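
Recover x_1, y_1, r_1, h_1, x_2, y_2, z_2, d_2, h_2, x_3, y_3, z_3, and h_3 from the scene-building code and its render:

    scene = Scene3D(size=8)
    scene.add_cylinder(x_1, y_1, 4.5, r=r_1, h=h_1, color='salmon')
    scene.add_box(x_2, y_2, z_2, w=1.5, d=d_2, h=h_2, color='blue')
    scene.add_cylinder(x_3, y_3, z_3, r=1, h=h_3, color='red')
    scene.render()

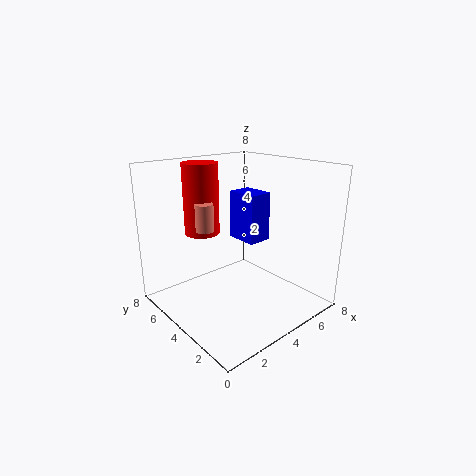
x_1 = 2.5; y_1 = 5; r_1 = 0.5; h_1 = 1.5; x_2 = 5.5; y_2 = 4.5; z_2 = 3; d_2 = 2; h_2 = 3; x_3 = 3; y_3 = 6; z_3 = 4; h_3 = 4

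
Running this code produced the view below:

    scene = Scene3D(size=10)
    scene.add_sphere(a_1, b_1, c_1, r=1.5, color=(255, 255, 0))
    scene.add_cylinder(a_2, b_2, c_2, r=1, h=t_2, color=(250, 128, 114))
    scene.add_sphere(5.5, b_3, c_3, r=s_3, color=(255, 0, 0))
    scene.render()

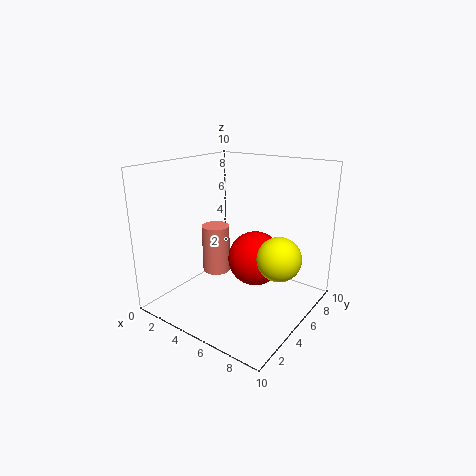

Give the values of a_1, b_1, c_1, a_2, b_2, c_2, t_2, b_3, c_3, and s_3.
a_1 = 8
b_1 = 5.5
c_1 = 4
a_2 = 3
b_2 = 5
c_2 = 2
t_2 = 3.5
b_3 = 6.5
c_3 = 3
s_3 = 2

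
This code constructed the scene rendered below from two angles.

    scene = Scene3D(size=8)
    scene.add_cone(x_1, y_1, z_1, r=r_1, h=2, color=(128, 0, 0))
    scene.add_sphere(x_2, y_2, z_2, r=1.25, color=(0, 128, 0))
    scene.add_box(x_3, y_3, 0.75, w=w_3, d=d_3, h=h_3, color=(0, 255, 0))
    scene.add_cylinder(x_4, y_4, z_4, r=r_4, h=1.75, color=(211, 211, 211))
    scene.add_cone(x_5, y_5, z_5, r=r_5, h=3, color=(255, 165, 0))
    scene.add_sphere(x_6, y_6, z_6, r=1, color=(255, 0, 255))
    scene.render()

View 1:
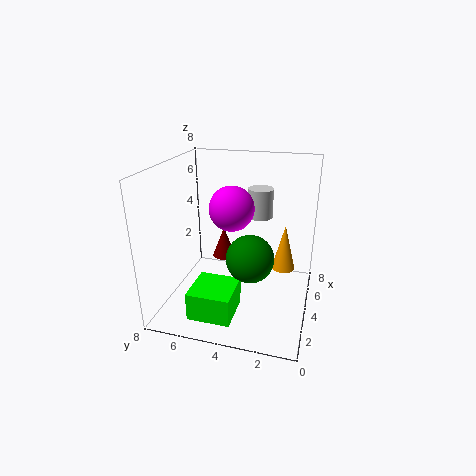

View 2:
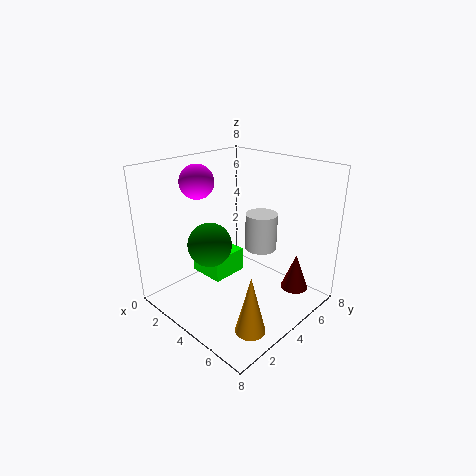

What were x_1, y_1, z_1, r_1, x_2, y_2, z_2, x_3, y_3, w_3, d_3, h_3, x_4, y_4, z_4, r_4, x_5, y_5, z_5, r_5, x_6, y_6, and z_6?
x_1 = 6.75
y_1 = 5.75
z_1 = 1.25
r_1 = 0.75
x_2 = 2.75
y_2 = 3
z_2 = 3.5
x_3 = 0.5
y_3 = 3.5
w_3 = 2.25
d_3 = 2.25
h_3 = 1.5
x_4 = 6.25
y_4 = 3.25
z_4 = 4.5
r_4 = 0.75
x_5 = 7
y_5 = 1.75
z_5 = 0.75
r_5 = 0.75
x_6 = 1.25
y_6 = 3.5
z_6 = 6.75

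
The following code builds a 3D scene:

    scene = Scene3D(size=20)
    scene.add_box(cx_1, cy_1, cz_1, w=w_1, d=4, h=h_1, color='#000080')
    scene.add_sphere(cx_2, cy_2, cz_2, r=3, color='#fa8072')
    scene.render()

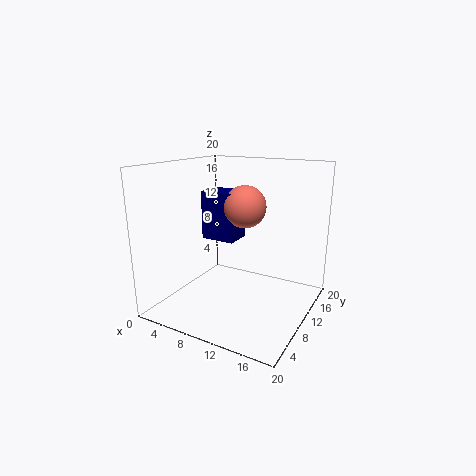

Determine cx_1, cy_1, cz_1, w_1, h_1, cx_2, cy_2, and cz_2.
cx_1 = 4
cy_1 = 10
cz_1 = 9
w_1 = 5
h_1 = 7
cx_2 = 10
cy_2 = 12
cz_2 = 14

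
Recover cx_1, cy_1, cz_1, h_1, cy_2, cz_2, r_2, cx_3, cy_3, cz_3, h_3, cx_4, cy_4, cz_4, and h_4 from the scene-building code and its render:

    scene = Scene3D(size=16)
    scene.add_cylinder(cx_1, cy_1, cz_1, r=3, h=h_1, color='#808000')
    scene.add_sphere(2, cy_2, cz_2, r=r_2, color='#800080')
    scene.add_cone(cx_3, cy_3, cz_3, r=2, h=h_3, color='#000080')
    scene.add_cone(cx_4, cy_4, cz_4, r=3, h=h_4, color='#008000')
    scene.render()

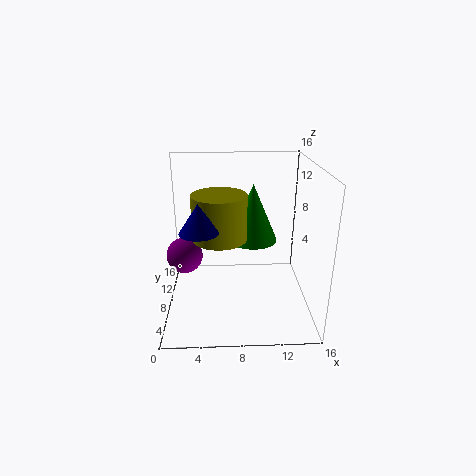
cx_1 = 6, cy_1 = 8, cz_1 = 8, h_1 = 5, cy_2 = 8, cz_2 = 6, r_2 = 2, cx_3 = 4, cy_3 = 5, cz_3 = 10, h_3 = 3, cx_4 = 10, cy_4 = 12, cz_4 = 6, h_4 = 7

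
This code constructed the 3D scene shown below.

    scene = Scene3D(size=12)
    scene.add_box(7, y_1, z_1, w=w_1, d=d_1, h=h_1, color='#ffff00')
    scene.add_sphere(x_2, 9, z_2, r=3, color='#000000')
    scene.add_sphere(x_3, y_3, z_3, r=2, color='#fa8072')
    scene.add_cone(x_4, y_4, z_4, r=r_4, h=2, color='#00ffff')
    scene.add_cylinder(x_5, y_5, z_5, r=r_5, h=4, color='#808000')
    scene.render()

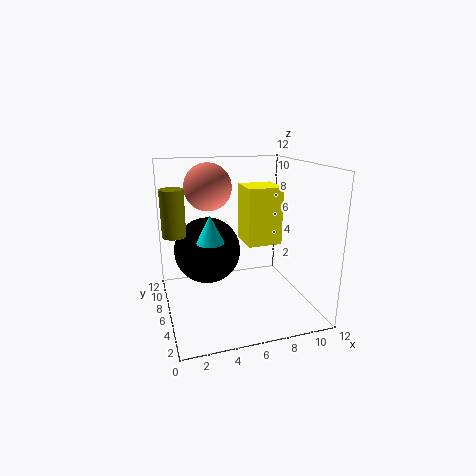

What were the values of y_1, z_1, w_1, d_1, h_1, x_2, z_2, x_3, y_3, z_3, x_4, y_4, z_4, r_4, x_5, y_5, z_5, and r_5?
y_1 = 6; z_1 = 5; w_1 = 3; d_1 = 3; h_1 = 5; x_2 = 4; z_2 = 4; x_3 = 4; y_3 = 8; z_3 = 10; x_4 = 3; y_4 = 3; z_4 = 7; r_4 = 1; x_5 = 1; y_5 = 8; z_5 = 6; r_5 = 1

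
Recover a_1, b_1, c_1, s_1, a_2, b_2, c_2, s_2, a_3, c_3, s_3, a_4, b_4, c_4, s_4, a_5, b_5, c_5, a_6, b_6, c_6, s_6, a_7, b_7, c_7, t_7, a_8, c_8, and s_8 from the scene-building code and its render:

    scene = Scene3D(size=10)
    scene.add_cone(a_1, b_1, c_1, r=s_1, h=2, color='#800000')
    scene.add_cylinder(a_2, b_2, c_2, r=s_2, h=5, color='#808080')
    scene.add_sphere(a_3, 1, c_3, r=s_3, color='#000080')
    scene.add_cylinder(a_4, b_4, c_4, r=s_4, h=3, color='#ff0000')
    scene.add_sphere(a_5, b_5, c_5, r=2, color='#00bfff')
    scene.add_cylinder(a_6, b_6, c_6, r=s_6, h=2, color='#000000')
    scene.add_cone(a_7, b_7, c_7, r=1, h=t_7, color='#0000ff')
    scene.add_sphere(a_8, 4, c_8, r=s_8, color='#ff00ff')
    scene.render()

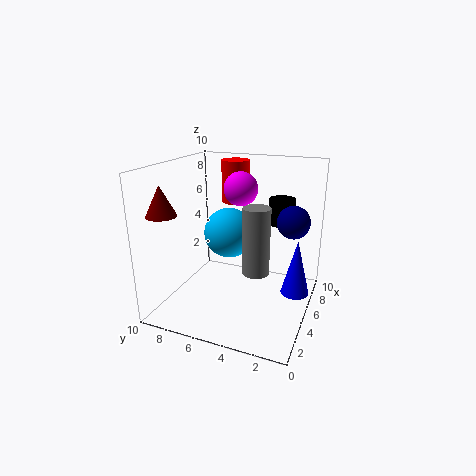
a_1 = 2, b_1 = 9, c_1 = 7, s_1 = 1, a_2 = 6, b_2 = 4, c_2 = 2, s_2 = 1, a_3 = 4, c_3 = 7, s_3 = 1, a_4 = 7, b_4 = 6, c_4 = 7, s_4 = 1, a_5 = 8, b_5 = 7, c_5 = 4, a_6 = 9, b_6 = 3, c_6 = 5, s_6 = 1, a_7 = 6, b_7 = 1, c_7 = 1, t_7 = 4, a_8 = 3, c_8 = 9, s_8 = 1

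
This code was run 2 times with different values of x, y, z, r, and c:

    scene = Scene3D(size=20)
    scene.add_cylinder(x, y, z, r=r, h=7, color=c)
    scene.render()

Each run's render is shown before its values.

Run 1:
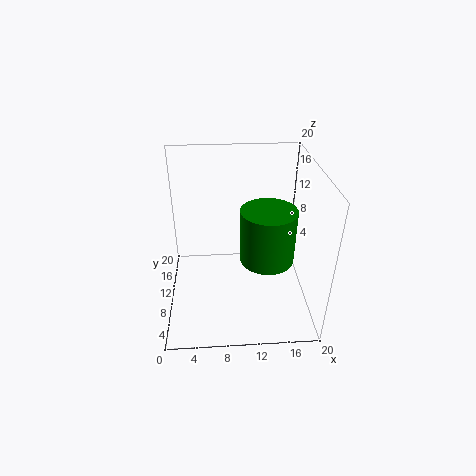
x = 13.5
y = 6.5
z = 9
r = 3.5
c = 'green'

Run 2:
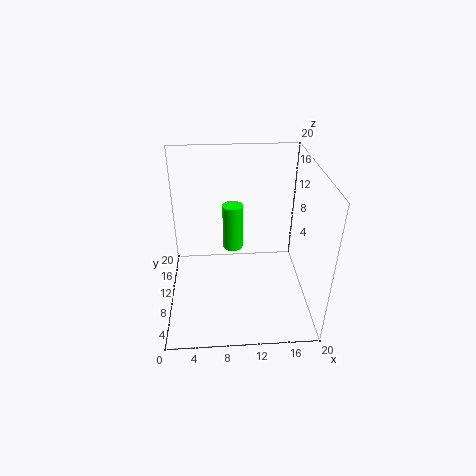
x = 9.5
y = 14
z = 6
r = 1.5
c = 'lime'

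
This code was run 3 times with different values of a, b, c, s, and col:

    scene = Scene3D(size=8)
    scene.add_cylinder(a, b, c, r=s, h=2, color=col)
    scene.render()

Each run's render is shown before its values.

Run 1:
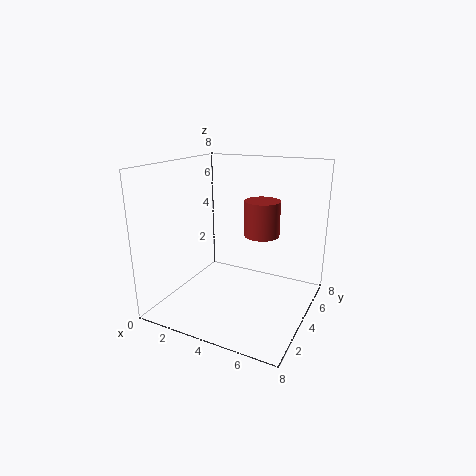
a = 5, b = 5, c = 4, s = 1, col = 'brown'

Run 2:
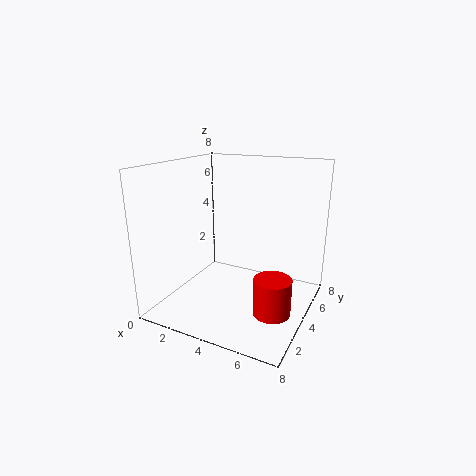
a = 6.5, b = 3, c = 0.5, s = 1, col = 'red'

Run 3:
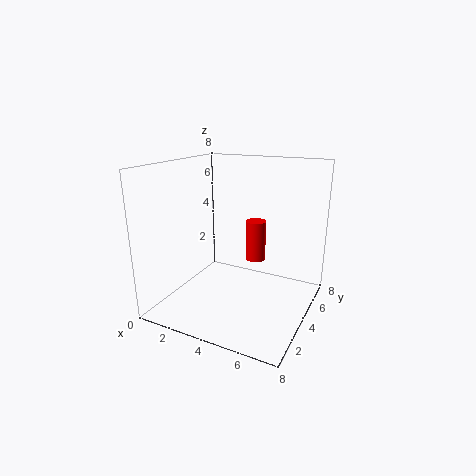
a = 5.5, b = 3, c = 3.5, s = 0.5, col = 'red'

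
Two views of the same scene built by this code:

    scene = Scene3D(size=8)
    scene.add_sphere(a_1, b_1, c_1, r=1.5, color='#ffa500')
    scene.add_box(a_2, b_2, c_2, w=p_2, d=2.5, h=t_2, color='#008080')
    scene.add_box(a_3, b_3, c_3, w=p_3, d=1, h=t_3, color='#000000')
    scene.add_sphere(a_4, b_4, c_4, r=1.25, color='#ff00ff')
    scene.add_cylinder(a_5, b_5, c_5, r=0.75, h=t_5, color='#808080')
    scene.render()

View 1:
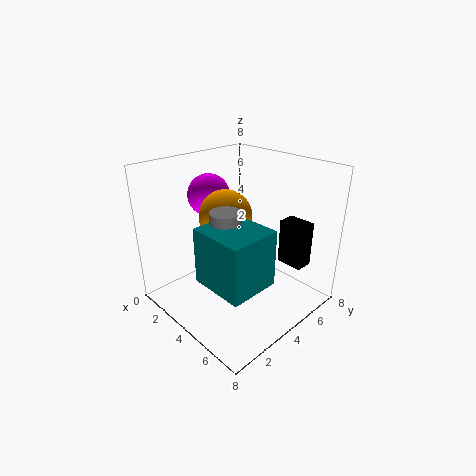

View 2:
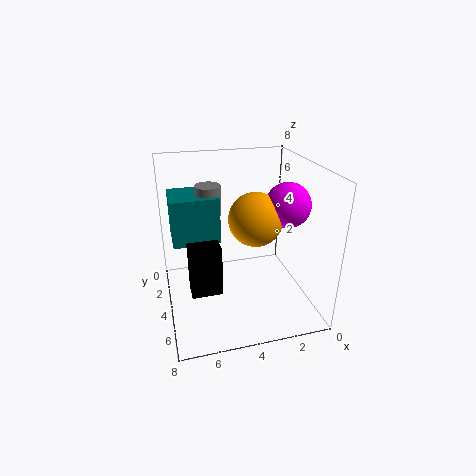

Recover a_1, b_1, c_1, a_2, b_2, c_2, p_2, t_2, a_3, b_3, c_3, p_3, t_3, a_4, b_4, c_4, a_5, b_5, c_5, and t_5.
a_1 = 3
b_1 = 4
c_1 = 5
a_2 = 4.75
b_2 = 0.5
c_2 = 3.25
p_2 = 2.75
t_2 = 2.75
a_3 = 5.5
b_3 = 5.75
c_3 = 2.5
p_3 = 1.5
t_3 = 2.5
a_4 = 1.25
b_4 = 4.25
c_4 = 5.75
a_5 = 5.25
b_5 = 2
c_5 = 4.75
t_5 = 1.75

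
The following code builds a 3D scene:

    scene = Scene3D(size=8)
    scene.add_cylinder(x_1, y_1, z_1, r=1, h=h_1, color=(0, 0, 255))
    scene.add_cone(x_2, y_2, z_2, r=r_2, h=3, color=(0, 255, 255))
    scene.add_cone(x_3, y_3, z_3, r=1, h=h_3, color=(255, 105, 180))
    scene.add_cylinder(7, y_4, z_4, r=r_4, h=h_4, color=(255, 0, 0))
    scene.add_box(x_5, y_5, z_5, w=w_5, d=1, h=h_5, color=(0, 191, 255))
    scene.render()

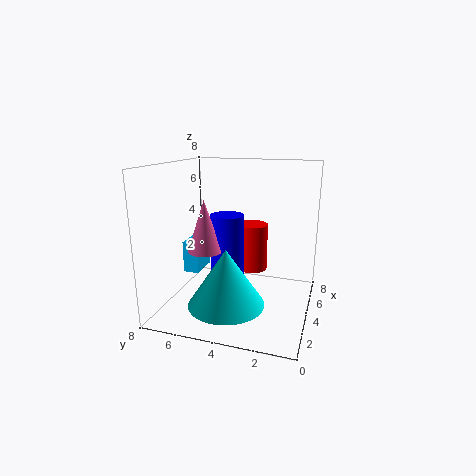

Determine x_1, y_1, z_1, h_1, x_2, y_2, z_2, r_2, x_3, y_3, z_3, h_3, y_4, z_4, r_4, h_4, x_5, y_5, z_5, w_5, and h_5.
x_1 = 5; y_1 = 5; z_1 = 1; h_1 = 4; x_2 = 2; y_2 = 4; z_2 = 1; r_2 = 2; x_3 = 4; y_3 = 6; z_3 = 3; h_3 = 3; y_4 = 4; z_4 = 1; r_4 = 1; h_4 = 3; x_5 = 5; y_5 = 7; z_5 = 1; w_5 = 2; h_5 = 2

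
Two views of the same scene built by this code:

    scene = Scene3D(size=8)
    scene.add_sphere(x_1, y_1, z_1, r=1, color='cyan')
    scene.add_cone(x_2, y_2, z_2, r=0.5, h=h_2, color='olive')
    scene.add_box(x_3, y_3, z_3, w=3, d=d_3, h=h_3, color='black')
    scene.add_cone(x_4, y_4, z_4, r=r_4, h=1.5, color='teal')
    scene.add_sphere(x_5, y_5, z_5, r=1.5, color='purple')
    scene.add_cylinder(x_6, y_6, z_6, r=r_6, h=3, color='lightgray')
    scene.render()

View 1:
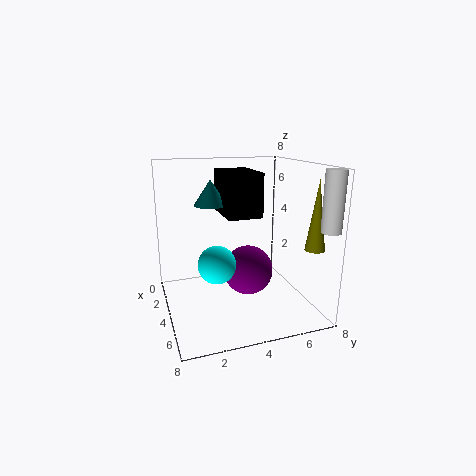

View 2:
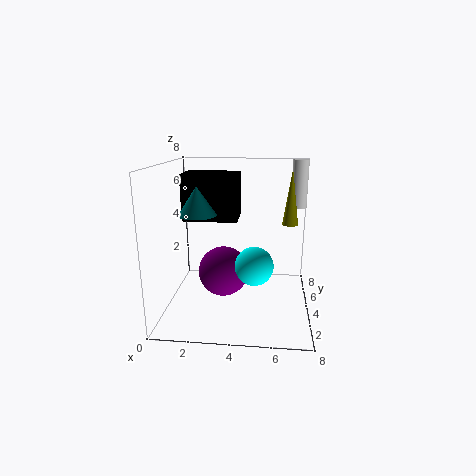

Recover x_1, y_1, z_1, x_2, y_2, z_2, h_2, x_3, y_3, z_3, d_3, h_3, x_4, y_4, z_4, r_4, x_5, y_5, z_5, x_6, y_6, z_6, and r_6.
x_1 = 5, y_1 = 2.5, z_1 = 3, x_2 = 7, y_2 = 7, z_2 = 4, h_2 = 3.5, x_3 = 1, y_3 = 3.5, z_3 = 5, d_3 = 2, h_3 = 2.5, x_4 = 2, y_4 = 3, z_4 = 5.5, r_4 = 1, x_5 = 3, y_5 = 5, z_5 = 1.5, x_6 = 7.5, y_6 = 7.5, z_6 = 5, r_6 = 0.5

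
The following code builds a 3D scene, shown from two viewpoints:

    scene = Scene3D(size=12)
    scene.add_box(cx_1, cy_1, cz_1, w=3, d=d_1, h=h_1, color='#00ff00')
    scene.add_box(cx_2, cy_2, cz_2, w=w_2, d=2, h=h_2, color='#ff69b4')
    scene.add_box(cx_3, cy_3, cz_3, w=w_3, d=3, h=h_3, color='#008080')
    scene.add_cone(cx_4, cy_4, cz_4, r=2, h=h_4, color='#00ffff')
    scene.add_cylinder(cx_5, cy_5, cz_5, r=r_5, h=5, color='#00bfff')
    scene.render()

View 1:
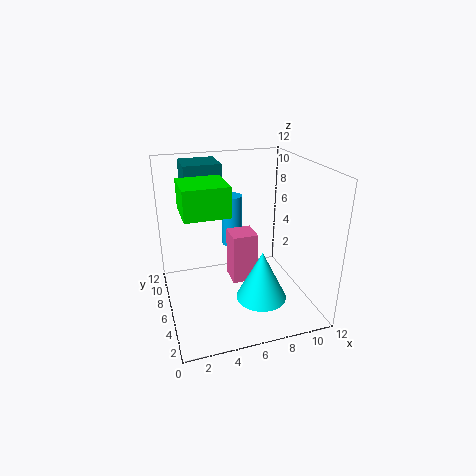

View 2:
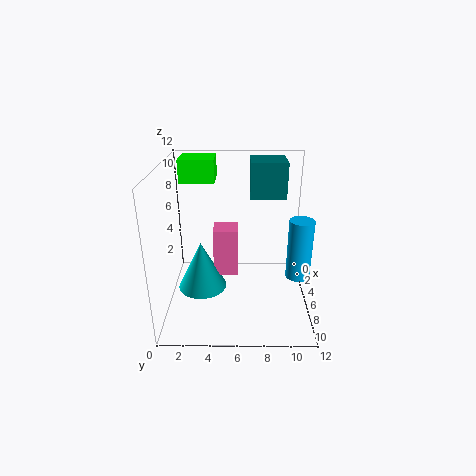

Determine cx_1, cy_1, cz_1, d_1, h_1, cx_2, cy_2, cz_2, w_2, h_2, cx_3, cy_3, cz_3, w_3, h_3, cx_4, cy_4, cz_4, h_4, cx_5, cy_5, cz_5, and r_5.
cx_1 = 1; cy_1 = 1; cz_1 = 10; d_1 = 3; h_1 = 2; cx_2 = 5; cy_2 = 4; cz_2 = 3; w_2 = 2; h_2 = 4; cx_3 = 2; cy_3 = 7; cz_3 = 9; w_3 = 3; h_3 = 3; cx_4 = 7; cy_4 = 3; cz_4 = 2; h_4 = 4; cx_5 = 7; cy_5 = 11; cz_5 = 3; r_5 = 1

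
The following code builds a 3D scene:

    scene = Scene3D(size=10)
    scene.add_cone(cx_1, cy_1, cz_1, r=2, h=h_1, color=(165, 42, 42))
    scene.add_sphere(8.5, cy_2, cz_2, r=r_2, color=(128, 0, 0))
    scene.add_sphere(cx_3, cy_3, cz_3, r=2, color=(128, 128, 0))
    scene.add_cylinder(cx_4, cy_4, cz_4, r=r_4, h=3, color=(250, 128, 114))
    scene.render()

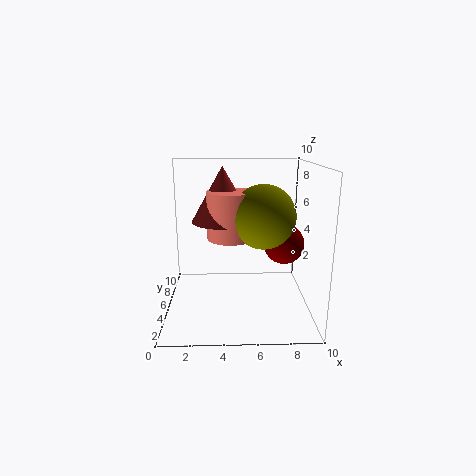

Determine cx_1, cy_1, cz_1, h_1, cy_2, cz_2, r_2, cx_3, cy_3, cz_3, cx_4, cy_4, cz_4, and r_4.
cx_1 = 4, cy_1 = 4, cz_1 = 6.5, h_1 = 3.5, cy_2 = 6.5, cz_2 = 4, r_2 = 1.5, cx_3 = 6.5, cy_3 = 3, cz_3 = 7, cx_4 = 4.5, cy_4 = 3.5, cz_4 = 5.5, r_4 = 1.5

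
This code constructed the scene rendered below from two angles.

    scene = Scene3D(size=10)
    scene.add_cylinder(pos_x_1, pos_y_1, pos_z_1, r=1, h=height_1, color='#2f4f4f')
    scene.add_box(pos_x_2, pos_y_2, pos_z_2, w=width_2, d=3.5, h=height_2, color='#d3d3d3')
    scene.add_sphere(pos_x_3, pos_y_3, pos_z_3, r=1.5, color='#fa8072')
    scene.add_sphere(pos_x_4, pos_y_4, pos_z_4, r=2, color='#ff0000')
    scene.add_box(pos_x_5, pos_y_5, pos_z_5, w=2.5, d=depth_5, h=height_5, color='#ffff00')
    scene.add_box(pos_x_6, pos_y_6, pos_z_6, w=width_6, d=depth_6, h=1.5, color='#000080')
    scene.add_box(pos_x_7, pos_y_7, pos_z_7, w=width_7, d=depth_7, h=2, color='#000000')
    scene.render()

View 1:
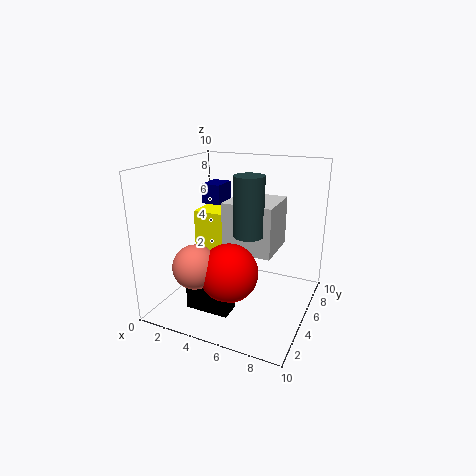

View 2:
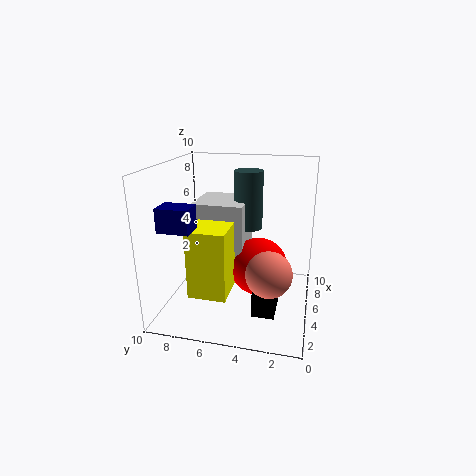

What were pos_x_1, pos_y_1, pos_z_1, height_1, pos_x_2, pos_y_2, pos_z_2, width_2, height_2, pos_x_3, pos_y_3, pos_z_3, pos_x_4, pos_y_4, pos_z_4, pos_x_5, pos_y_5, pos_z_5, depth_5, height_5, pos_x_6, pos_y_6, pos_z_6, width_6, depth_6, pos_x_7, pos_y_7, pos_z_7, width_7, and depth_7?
pos_x_1 = 6, pos_y_1 = 4.5, pos_z_1 = 5.5, height_1 = 4, pos_x_2 = 4, pos_y_2 = 4.5, pos_z_2 = 4, width_2 = 3.5, height_2 = 3.5, pos_x_3 = 3, pos_y_3 = 2.5, pos_z_3 = 3.5, pos_x_4 = 5, pos_y_4 = 3.5, pos_z_4 = 3, pos_x_5 = 1.5, pos_y_5 = 5, pos_z_5 = 2, depth_5 = 2.5, height_5 = 4.5, pos_x_6 = 1, pos_y_6 = 7, pos_z_6 = 6.5, width_6 = 1.5, depth_6 = 2, pos_x_7 = 2.5, pos_y_7 = 2, pos_z_7 = 0.5, width_7 = 3, depth_7 = 1.5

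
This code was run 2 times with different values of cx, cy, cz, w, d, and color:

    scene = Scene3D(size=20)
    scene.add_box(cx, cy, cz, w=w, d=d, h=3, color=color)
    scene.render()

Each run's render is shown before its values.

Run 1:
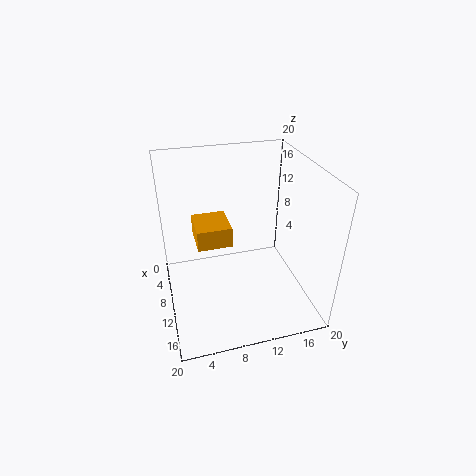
cx = 3.5, cy = 4.5, cz = 8, w = 5.5, d = 5, color = 'orange'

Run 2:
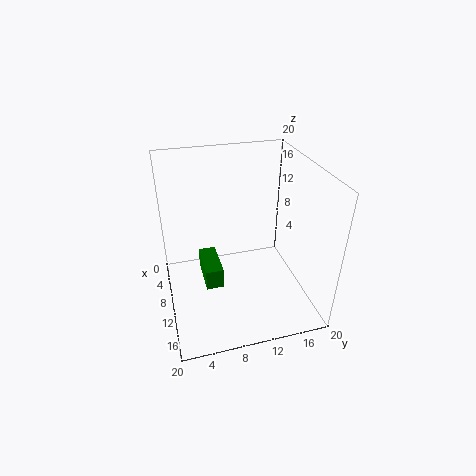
cx = 5.5, cy = 5, cz = 3, w = 6, d = 2.5, color = 'green'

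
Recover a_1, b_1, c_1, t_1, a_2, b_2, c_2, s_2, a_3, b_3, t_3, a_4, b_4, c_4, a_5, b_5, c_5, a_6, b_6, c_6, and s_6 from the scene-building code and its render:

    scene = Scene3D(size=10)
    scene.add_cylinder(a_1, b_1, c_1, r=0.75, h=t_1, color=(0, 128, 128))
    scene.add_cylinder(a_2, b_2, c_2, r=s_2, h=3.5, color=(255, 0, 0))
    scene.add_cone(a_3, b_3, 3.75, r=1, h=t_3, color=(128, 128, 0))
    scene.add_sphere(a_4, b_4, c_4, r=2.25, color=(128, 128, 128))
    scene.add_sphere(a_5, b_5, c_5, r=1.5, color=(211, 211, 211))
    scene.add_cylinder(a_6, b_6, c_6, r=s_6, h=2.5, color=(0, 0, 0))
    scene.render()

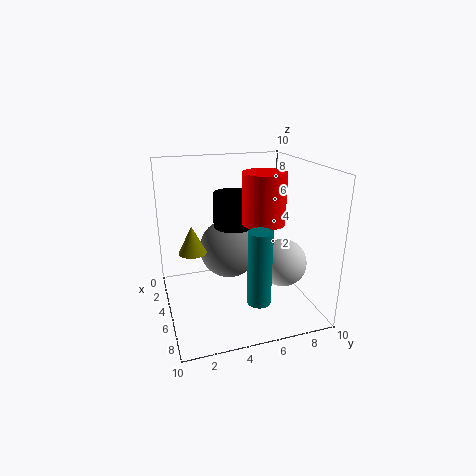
a_1 = 8.5
b_1 = 5.25
c_1 = 2
t_1 = 4.75
a_2 = 5.25
b_2 = 6.75
c_2 = 6
s_2 = 1.5
a_3 = 3.75
b_3 = 2
t_3 = 2
a_4 = 2.75
b_4 = 5
c_4 = 3.25
a_5 = 8
b_5 = 7
c_5 = 4.25
a_6 = 3.25
b_6 = 5.25
c_6 = 5.25
s_6 = 1.5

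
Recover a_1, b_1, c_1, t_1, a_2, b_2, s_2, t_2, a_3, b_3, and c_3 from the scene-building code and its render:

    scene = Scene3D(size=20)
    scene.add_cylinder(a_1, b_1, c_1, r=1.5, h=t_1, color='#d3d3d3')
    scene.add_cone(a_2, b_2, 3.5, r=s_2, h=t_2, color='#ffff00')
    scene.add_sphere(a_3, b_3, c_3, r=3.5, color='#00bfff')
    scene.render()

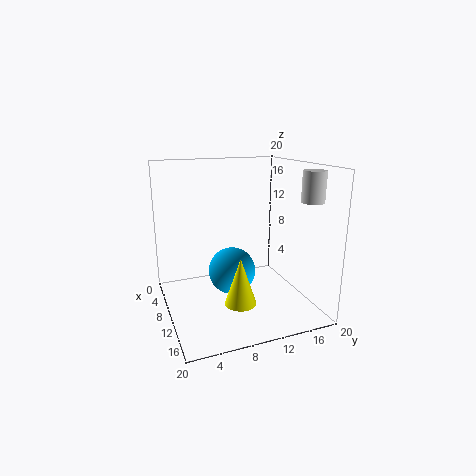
a_1 = 15.5
b_1 = 18
c_1 = 15.5
t_1 = 4
a_2 = 16
b_2 = 8
s_2 = 2
t_2 = 6
a_3 = 7.5
b_3 = 10
c_3 = 4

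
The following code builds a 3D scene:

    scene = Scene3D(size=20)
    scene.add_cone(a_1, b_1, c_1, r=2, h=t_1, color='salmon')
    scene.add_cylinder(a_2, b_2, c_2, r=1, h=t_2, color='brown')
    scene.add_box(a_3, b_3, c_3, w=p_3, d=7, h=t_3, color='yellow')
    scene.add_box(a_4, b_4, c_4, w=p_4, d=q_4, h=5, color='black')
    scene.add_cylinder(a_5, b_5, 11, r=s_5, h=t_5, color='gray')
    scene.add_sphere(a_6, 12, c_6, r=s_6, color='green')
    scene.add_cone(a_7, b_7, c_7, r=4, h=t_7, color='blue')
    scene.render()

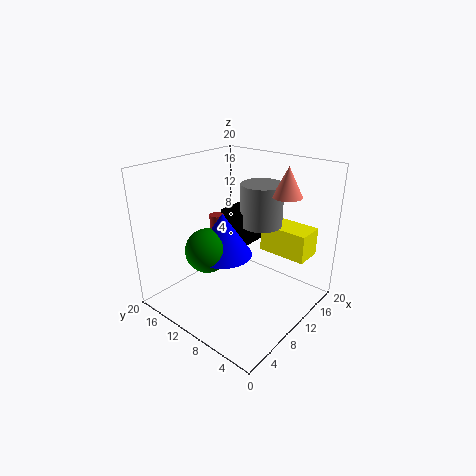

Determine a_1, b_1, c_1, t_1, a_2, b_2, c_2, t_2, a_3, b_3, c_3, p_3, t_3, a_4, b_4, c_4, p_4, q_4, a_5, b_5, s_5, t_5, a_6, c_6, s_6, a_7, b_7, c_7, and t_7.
a_1 = 14
b_1 = 5
c_1 = 16
t_1 = 4
a_2 = 9
b_2 = 13
c_2 = 10
t_2 = 3
a_3 = 14
b_3 = 2
c_3 = 7
p_3 = 4
t_3 = 4
a_4 = 11
b_4 = 10
c_4 = 8
p_4 = 5
q_4 = 4
a_5 = 14
b_5 = 9
s_5 = 3
t_5 = 6
a_6 = 6
c_6 = 9
s_6 = 3
a_7 = 8
b_7 = 11
c_7 = 8
t_7 = 6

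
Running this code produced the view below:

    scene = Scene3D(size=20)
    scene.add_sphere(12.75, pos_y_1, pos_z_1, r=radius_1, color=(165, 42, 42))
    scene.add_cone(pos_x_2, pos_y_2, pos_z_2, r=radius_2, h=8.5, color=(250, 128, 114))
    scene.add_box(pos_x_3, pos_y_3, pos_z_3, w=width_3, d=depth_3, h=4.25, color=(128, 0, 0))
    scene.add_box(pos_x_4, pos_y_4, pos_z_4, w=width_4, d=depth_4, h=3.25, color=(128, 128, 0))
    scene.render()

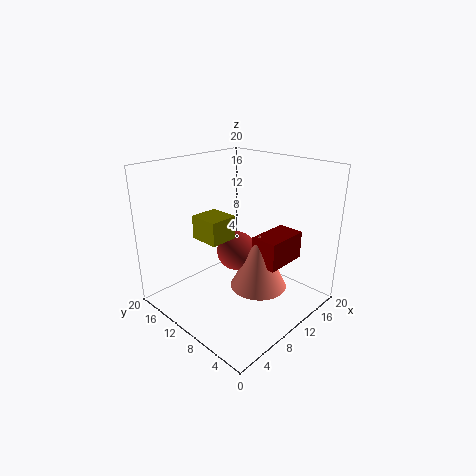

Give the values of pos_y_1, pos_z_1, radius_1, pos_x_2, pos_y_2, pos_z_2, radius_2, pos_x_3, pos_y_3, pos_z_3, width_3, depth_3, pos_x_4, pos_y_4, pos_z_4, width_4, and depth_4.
pos_y_1 = 13, pos_z_1 = 6, radius_1 = 3, pos_x_2 = 13.5, pos_y_2 = 9, pos_z_2 = 1.25, radius_2 = 4.25, pos_x_3 = 12.75, pos_y_3 = 5.75, pos_z_3 = 5, width_3 = 6.75, depth_3 = 4, pos_x_4 = 5.75, pos_y_4 = 10.25, pos_z_4 = 10, width_4 = 4, depth_4 = 4.25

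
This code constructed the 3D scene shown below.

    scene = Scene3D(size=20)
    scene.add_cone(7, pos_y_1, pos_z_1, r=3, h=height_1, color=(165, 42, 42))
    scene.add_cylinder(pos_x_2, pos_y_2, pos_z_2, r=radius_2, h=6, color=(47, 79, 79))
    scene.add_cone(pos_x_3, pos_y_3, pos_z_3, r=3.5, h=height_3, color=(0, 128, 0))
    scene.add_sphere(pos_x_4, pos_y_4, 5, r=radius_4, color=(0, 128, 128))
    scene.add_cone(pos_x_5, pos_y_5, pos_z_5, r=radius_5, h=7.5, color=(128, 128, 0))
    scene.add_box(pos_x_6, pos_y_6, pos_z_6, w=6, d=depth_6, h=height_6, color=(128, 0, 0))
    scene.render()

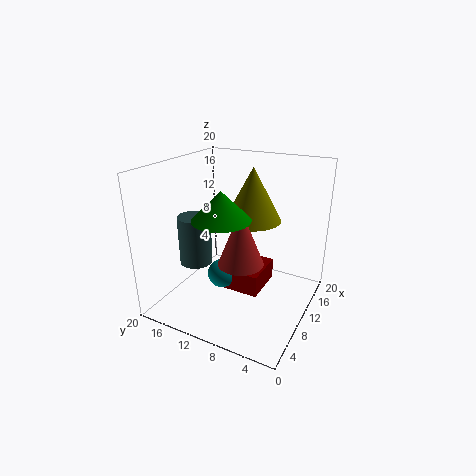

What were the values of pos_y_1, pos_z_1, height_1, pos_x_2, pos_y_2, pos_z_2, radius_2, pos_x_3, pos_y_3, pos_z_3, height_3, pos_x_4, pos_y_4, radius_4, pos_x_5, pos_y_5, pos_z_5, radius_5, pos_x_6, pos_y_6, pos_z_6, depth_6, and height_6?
pos_y_1 = 8; pos_z_1 = 8; height_1 = 7.5; pos_x_2 = 3.5; pos_y_2 = 12.5; pos_z_2 = 9; radius_2 = 2; pos_x_3 = 4; pos_y_3 = 9; pos_z_3 = 15; height_3 = 3.5; pos_x_4 = 8; pos_y_4 = 11.5; radius_4 = 2; pos_x_5 = 12.5; pos_y_5 = 9; pos_z_5 = 12; radius_5 = 4; pos_x_6 = 7.5; pos_y_6 = 6; pos_z_6 = 3; depth_6 = 6.5; height_6 = 3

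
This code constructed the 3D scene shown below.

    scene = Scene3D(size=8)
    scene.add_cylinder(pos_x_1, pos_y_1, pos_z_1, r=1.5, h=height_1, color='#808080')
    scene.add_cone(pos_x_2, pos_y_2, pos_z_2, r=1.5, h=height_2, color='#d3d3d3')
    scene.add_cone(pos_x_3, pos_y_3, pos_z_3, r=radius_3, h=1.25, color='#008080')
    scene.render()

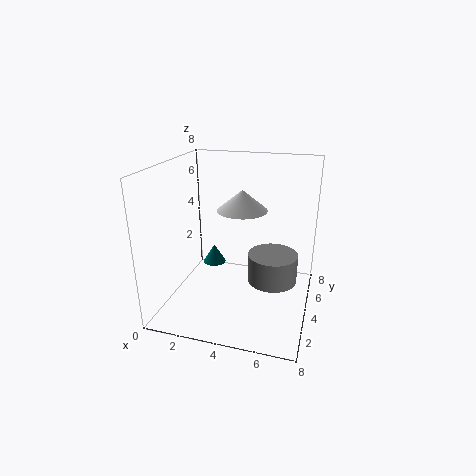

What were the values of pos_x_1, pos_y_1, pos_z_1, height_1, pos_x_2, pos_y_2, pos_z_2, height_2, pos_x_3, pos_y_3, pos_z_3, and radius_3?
pos_x_1 = 5.75, pos_y_1 = 5.5, pos_z_1 = 0.75, height_1 = 1.75, pos_x_2 = 3.75, pos_y_2 = 5.75, pos_z_2 = 5, height_2 = 1.25, pos_x_3 = 1.5, pos_y_3 = 6.75, pos_z_3 = 0.75, radius_3 = 0.75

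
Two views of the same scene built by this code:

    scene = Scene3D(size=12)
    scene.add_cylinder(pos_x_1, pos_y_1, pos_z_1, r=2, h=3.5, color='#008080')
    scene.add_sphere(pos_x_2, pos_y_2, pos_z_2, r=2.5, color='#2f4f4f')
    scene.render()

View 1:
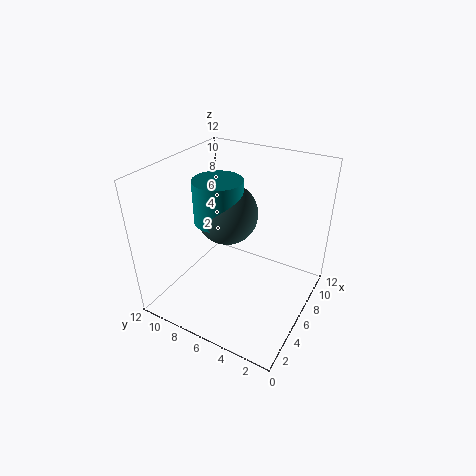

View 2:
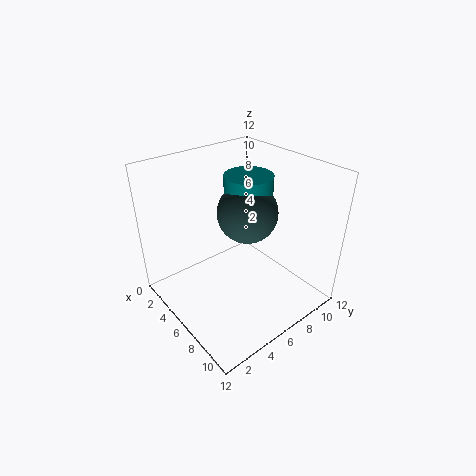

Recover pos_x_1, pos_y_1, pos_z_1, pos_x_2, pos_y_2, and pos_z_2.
pos_x_1 = 5.5
pos_y_1 = 7.5
pos_z_1 = 7.5
pos_x_2 = 6
pos_y_2 = 7
pos_z_2 = 8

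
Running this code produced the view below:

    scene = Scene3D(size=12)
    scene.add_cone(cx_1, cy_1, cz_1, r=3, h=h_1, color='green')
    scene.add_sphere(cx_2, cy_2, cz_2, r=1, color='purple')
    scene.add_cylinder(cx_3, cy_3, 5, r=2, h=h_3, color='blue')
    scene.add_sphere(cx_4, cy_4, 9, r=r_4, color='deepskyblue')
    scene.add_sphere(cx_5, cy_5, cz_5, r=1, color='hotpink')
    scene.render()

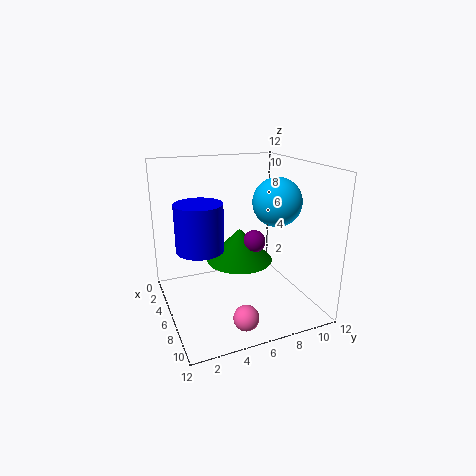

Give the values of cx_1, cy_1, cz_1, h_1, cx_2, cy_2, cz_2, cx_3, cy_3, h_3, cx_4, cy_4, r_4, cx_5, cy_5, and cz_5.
cx_1 = 4, cy_1 = 7, cz_1 = 3, h_1 = 3, cx_2 = 5, cy_2 = 8, cz_2 = 5, cx_3 = 5, cy_3 = 3, h_3 = 4, cx_4 = 7, cy_4 = 9, r_4 = 2, cx_5 = 10, cy_5 = 5, cz_5 = 1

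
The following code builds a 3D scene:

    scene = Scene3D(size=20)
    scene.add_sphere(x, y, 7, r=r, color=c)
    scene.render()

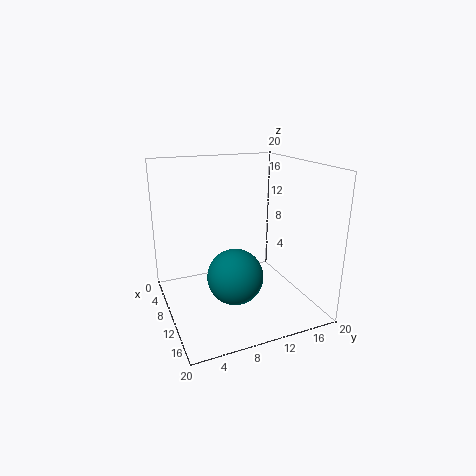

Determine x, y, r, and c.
x = 15; y = 7.5; r = 3.5; c = 'teal'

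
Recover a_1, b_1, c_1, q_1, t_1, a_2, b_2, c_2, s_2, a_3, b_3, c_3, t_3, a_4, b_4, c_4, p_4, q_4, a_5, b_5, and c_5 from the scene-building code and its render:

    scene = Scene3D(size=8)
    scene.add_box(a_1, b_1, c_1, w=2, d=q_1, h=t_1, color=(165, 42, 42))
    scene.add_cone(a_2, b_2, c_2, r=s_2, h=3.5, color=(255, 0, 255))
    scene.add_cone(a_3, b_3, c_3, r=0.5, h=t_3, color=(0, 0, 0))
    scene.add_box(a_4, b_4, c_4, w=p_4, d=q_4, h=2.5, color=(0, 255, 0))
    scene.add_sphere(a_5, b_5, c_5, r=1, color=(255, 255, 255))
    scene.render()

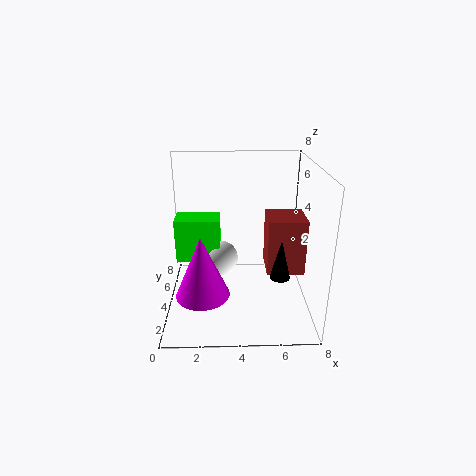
a_1 = 5.5
b_1 = 2.5
c_1 = 2.5
q_1 = 2
t_1 = 3
a_2 = 2
b_2 = 3
c_2 = 1
s_2 = 1.5
a_3 = 6
b_3 = 1.5
c_3 = 3
t_3 = 2
a_4 = 0.5
b_4 = 4
c_4 = 2.5
p_4 = 2.5
q_4 = 1.5
a_5 = 3
b_5 = 4.5
c_5 = 2.5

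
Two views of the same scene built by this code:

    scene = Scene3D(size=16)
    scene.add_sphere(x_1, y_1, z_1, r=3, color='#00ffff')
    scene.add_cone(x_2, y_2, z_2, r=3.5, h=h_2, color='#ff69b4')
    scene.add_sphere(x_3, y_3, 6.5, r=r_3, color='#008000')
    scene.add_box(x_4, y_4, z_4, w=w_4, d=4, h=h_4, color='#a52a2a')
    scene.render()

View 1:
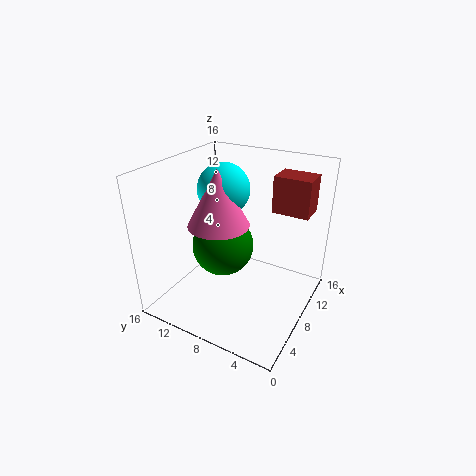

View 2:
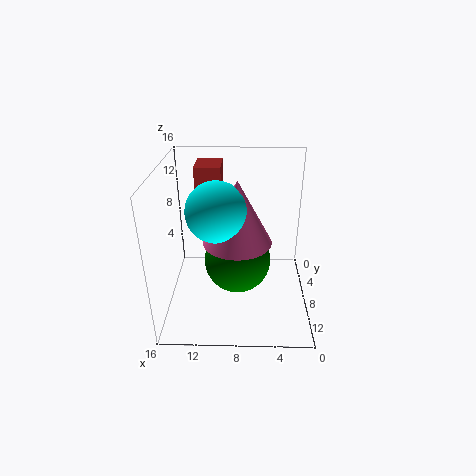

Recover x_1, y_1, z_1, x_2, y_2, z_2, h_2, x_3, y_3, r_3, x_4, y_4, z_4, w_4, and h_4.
x_1 = 10
y_1 = 11
z_1 = 12.5
x_2 = 8
y_2 = 10.5
z_2 = 9
h_2 = 6.5
x_3 = 8
y_3 = 10
r_3 = 3.5
x_4 = 10
y_4 = 1
z_4 = 11
w_4 = 3
h_4 = 4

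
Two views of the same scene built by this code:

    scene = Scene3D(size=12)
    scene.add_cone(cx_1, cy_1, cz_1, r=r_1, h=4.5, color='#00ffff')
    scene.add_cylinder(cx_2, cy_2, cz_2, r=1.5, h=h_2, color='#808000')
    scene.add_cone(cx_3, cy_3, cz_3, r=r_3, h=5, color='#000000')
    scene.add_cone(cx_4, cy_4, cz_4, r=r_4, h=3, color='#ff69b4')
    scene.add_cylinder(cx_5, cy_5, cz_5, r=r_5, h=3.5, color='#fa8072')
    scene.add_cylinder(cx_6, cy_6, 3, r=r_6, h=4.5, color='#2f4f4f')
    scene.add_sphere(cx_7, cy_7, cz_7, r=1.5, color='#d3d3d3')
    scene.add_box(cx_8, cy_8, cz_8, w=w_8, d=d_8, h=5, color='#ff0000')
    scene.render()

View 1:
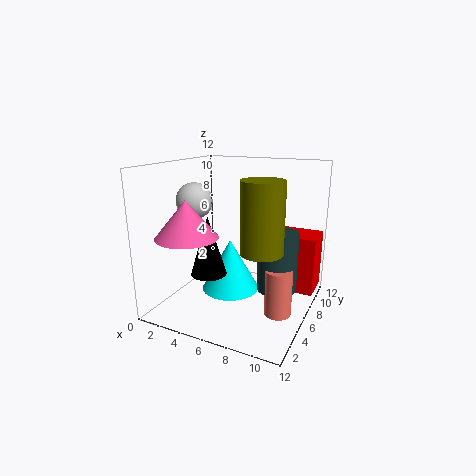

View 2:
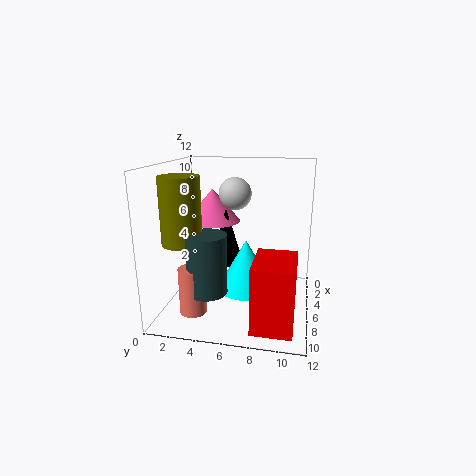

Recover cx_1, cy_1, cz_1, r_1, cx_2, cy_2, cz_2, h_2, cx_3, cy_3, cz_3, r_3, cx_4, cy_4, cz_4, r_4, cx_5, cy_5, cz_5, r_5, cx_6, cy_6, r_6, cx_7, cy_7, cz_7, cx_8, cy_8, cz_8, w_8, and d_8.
cx_1 = 5, cy_1 = 6.5, cz_1 = 1, r_1 = 2.5, cx_2 = 9.5, cy_2 = 2.5, cz_2 = 6.5, h_2 = 5, cx_3 = 4, cy_3 = 4.5, cz_3 = 3, r_3 = 1.5, cx_4 = 3, cy_4 = 3, cz_4 = 6.5, r_4 = 2.5, cx_5 = 10.5, cy_5 = 3.5, cz_5 = 1.5, r_5 = 1, cx_6 = 10, cy_6 = 4.5, r_6 = 1.5, cx_7 = 2.5, cy_7 = 5, cz_7 = 9, cx_8 = 8, cy_8 = 8, cz_8 = 1, w_8 = 4, d_8 = 3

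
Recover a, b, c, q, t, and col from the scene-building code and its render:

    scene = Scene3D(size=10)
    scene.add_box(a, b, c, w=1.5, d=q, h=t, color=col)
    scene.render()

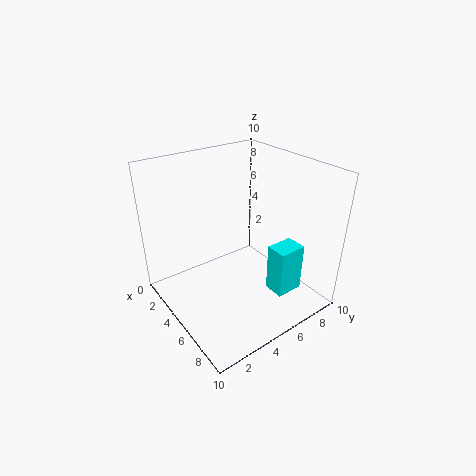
a = 6.5, b = 6.5, c = 1, q = 2, t = 3.5, col = 'cyan'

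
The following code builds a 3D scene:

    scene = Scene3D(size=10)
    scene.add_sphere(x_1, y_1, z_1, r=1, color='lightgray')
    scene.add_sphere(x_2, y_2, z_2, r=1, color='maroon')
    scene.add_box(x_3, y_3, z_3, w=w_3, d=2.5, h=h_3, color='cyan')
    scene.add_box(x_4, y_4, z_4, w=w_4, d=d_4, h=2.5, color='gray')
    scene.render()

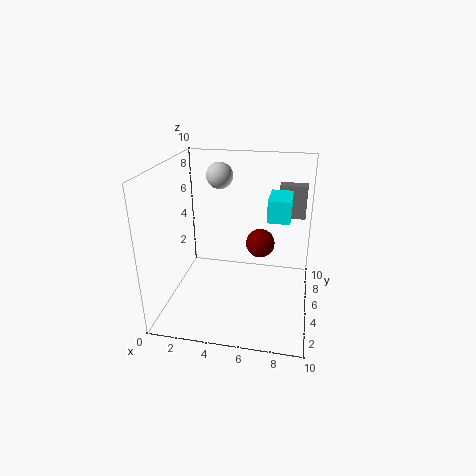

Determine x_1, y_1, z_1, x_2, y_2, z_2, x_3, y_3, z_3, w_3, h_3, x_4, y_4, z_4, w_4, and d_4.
x_1 = 3
y_1 = 8
z_1 = 8.5
x_2 = 6.5
y_2 = 5.5
z_2 = 4.5
x_3 = 7
y_3 = 4.5
z_3 = 6.5
w_3 = 1.5
h_3 = 1.5
x_4 = 7.5
y_4 = 8
z_4 = 5.5
w_4 = 2
d_4 = 1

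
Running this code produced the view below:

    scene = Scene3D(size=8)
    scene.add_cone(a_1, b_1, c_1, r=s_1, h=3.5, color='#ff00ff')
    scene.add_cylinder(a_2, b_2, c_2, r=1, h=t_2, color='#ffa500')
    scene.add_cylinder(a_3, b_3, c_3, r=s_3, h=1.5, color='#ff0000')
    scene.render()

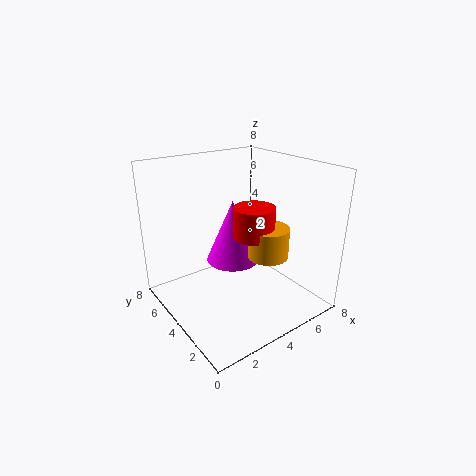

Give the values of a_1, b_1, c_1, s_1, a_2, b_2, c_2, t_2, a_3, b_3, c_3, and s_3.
a_1 = 4; b_1 = 4.5; c_1 = 2.5; s_1 = 1.5; a_2 = 4; b_2 = 1.5; c_2 = 4; t_2 = 1.5; a_3 = 3.5; b_3 = 2; c_3 = 5; s_3 = 1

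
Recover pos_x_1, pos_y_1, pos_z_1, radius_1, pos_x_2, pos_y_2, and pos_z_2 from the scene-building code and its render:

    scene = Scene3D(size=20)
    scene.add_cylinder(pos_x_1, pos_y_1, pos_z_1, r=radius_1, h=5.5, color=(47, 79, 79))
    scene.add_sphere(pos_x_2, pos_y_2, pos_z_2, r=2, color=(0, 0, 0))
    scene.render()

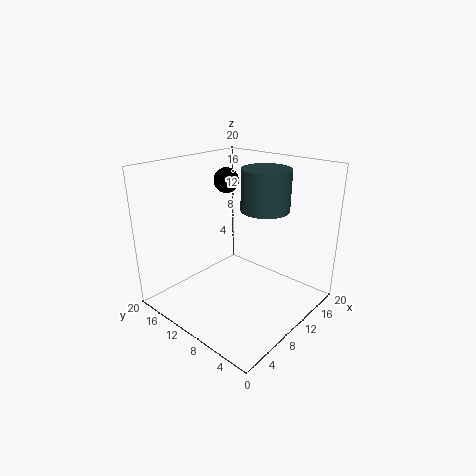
pos_x_1 = 12
pos_y_1 = 7
pos_z_1 = 14.25
radius_1 = 3.25
pos_x_2 = 15.75
pos_y_2 = 17.5
pos_z_2 = 15.75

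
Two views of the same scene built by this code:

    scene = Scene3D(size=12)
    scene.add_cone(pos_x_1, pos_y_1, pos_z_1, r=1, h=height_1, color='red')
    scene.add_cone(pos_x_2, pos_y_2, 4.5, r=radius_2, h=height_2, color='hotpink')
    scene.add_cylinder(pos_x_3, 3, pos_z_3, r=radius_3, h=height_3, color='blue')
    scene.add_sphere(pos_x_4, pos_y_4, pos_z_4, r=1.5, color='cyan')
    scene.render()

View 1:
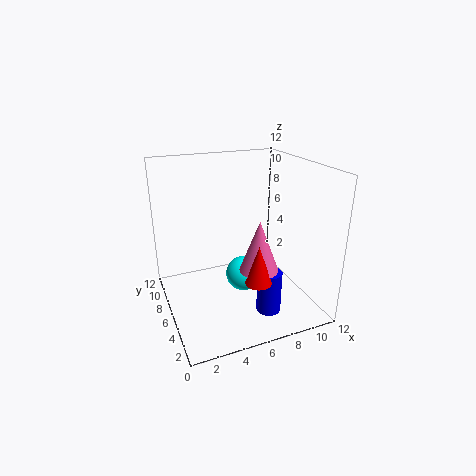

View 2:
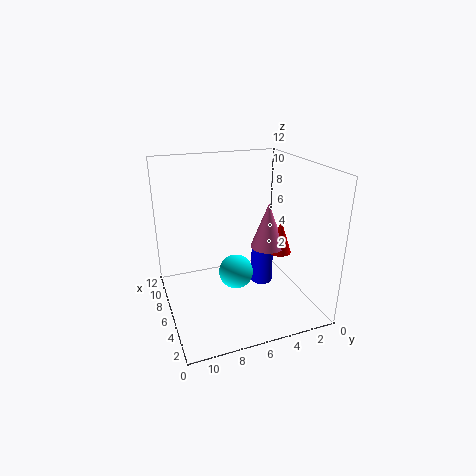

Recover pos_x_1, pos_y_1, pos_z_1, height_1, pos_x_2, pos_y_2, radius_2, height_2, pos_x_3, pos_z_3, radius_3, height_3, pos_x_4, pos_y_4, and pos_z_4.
pos_x_1 = 6
pos_y_1 = 2
pos_z_1 = 4
height_1 = 3
pos_x_2 = 6.5
pos_y_2 = 3
radius_2 = 1.5
height_2 = 4
pos_x_3 = 7.5
pos_z_3 = 0.5
radius_3 = 1
height_3 = 3.5
pos_x_4 = 6.5
pos_y_4 = 6
pos_z_4 = 2.5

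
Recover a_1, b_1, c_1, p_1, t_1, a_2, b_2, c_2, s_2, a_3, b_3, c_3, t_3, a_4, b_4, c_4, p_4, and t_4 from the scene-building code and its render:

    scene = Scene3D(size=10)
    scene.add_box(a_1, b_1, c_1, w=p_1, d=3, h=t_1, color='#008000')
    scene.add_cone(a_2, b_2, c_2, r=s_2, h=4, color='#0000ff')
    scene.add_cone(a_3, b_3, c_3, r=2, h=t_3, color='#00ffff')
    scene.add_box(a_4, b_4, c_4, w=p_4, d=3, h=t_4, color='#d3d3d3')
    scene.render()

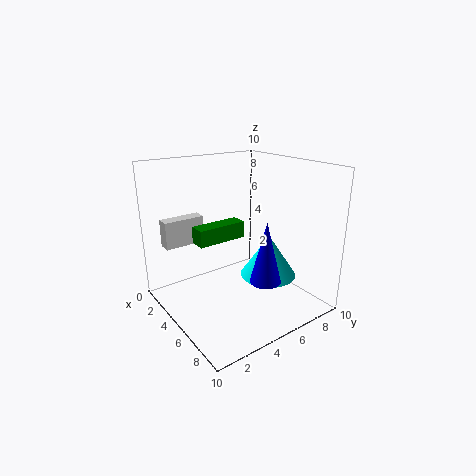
a_1 = 6, b_1 = 1, c_1 = 6, p_1 = 1, t_1 = 1, a_2 = 8, b_2 = 5, c_2 = 3, s_2 = 1, a_3 = 6, b_3 = 7, c_3 = 2, t_3 = 3, a_4 = 1, b_4 = 1, c_4 = 4, p_4 = 1, t_4 = 2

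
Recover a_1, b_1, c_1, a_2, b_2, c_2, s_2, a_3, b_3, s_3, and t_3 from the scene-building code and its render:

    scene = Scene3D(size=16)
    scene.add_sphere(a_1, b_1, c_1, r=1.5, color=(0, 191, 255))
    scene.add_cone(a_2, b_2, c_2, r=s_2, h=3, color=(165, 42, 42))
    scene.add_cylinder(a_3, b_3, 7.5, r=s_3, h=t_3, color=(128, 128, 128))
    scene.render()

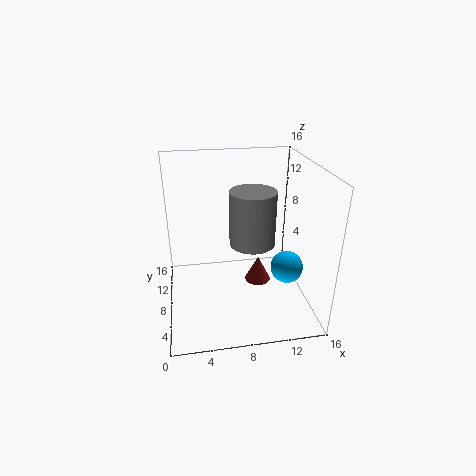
a_1 = 11.5
b_1 = 1.5
c_1 = 8
a_2 = 10.5
b_2 = 8.5
c_2 = 2
s_2 = 1.5
a_3 = 9.5
b_3 = 7.5
s_3 = 2.5
t_3 = 6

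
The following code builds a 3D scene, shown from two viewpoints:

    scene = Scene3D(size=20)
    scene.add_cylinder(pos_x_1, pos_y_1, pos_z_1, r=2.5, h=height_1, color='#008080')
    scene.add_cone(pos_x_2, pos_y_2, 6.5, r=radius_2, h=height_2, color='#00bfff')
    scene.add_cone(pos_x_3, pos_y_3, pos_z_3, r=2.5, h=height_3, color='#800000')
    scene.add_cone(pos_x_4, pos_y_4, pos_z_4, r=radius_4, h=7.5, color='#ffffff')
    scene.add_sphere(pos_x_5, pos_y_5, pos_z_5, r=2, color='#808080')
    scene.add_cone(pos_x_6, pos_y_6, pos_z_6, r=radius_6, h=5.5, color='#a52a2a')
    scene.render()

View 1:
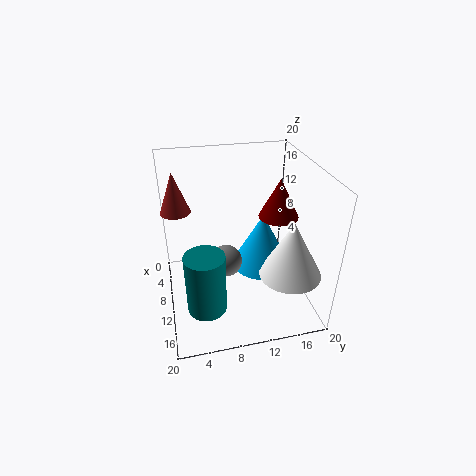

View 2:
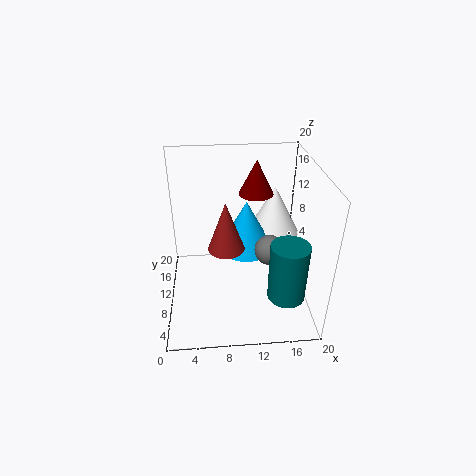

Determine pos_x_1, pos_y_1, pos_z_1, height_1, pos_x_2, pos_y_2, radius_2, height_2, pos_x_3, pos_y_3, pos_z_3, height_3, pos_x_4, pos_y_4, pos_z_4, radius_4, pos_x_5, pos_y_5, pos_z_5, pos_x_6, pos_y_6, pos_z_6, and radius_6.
pos_x_1 = 16, pos_y_1 = 4.5, pos_z_1 = 4, height_1 = 8, pos_x_2 = 11.5, pos_y_2 = 13, radius_2 = 4, height_2 = 7.5, pos_x_3 = 13, pos_y_3 = 14.5, pos_z_3 = 14.5, height_3 = 5, pos_x_4 = 16, pos_y_4 = 15.5, pos_z_4 = 7.5, radius_4 = 4, pos_x_5 = 14, pos_y_5 = 7.5, pos_z_5 = 9.5, pos_x_6 = 8, pos_y_6 = 2, pos_z_6 = 14, radius_6 = 2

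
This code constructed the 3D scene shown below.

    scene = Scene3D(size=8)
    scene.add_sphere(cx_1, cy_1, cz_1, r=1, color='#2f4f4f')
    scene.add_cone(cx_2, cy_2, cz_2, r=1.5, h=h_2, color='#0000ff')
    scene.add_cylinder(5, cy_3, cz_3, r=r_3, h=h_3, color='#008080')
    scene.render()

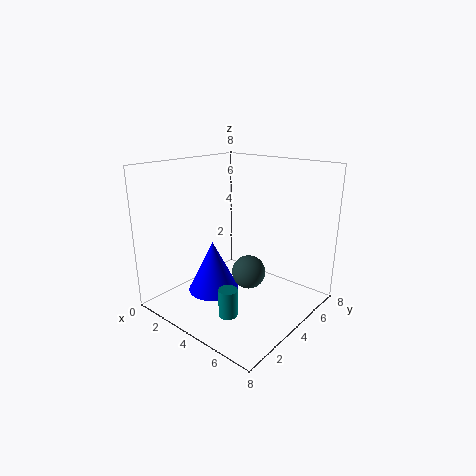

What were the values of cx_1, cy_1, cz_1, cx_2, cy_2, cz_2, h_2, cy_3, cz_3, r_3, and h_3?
cx_1 = 4
cy_1 = 5
cz_1 = 1.5
cx_2 = 2.5
cy_2 = 3.5
cz_2 = 0.5
h_2 = 3
cy_3 = 2
cz_3 = 0.5
r_3 = 0.5
h_3 = 1.5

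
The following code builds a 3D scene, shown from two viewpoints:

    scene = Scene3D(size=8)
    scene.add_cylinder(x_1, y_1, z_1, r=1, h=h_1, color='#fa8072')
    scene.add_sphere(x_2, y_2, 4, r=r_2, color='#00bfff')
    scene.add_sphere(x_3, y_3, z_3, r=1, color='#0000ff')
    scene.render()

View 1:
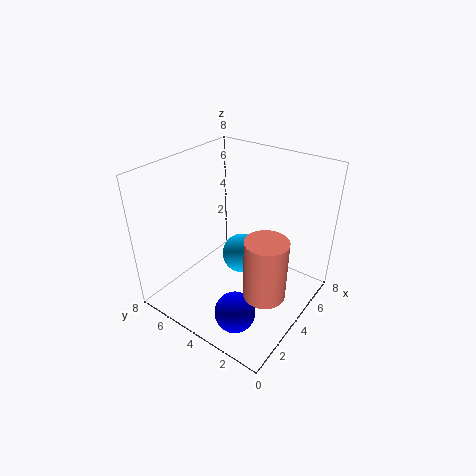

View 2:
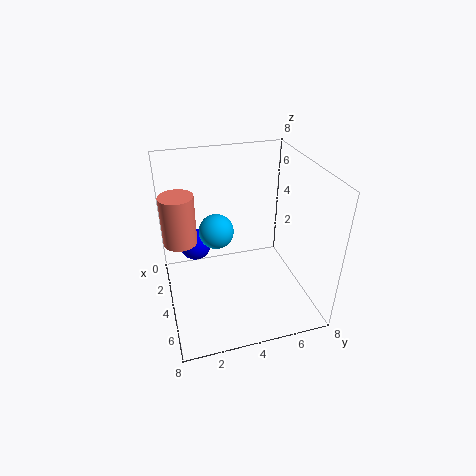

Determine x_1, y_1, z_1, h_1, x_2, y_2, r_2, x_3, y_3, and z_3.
x_1 = 2, y_1 = 1, z_1 = 3, h_1 = 3, x_2 = 3, y_2 = 3, r_2 = 1, x_3 = 1, y_3 = 2, z_3 = 2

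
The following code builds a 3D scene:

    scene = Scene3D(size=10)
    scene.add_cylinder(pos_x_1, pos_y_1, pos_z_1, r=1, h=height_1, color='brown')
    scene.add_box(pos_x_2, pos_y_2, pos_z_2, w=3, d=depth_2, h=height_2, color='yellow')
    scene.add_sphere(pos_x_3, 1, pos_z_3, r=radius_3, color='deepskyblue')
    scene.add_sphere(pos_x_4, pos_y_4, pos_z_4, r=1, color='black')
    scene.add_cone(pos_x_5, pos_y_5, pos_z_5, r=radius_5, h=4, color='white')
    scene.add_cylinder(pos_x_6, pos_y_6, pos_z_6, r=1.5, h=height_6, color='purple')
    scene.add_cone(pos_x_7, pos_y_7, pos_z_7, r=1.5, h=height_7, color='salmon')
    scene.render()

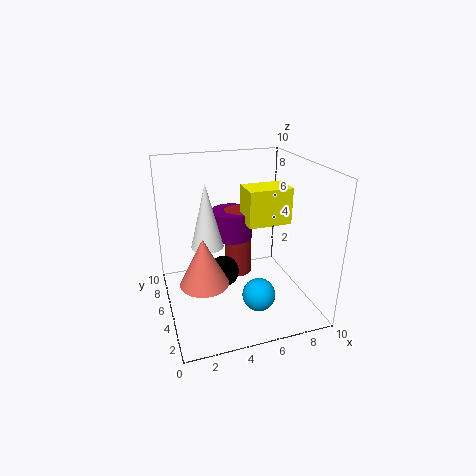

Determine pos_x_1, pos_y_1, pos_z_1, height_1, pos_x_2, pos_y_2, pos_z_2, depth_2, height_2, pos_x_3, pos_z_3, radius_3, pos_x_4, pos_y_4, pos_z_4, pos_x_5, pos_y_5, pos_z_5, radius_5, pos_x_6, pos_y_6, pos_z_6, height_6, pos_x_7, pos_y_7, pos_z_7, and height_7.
pos_x_1 = 5.5
pos_y_1 = 6.5
pos_z_1 = 1.5
height_1 = 5
pos_x_2 = 5.5
pos_y_2 = 4
pos_z_2 = 6
depth_2 = 2
height_2 = 2.5
pos_x_3 = 5
pos_z_3 = 3
radius_3 = 1
pos_x_4 = 3.5
pos_y_4 = 3.5
pos_z_4 = 3.5
pos_x_5 = 2.5
pos_y_5 = 3.5
pos_z_5 = 5.5
radius_5 = 1
pos_x_6 = 5
pos_y_6 = 6.5
pos_z_6 = 4.5
height_6 = 2
pos_x_7 = 2
pos_y_7 = 2.5
pos_z_7 = 3.5
height_7 = 3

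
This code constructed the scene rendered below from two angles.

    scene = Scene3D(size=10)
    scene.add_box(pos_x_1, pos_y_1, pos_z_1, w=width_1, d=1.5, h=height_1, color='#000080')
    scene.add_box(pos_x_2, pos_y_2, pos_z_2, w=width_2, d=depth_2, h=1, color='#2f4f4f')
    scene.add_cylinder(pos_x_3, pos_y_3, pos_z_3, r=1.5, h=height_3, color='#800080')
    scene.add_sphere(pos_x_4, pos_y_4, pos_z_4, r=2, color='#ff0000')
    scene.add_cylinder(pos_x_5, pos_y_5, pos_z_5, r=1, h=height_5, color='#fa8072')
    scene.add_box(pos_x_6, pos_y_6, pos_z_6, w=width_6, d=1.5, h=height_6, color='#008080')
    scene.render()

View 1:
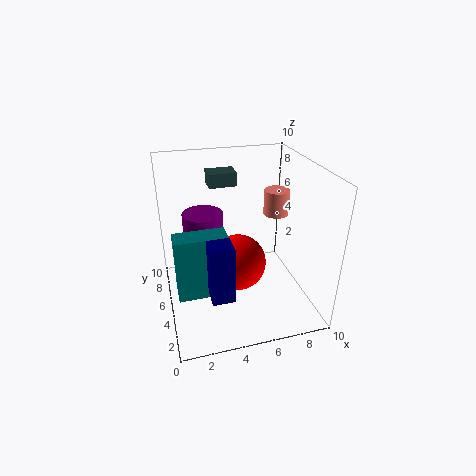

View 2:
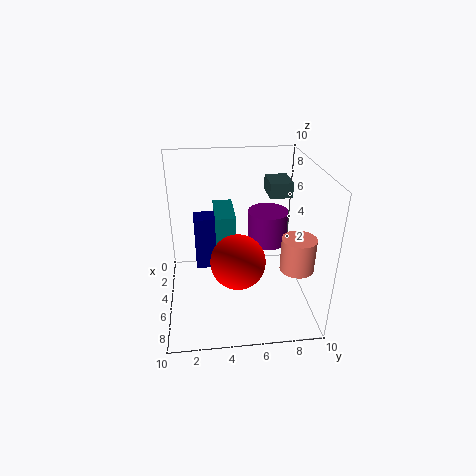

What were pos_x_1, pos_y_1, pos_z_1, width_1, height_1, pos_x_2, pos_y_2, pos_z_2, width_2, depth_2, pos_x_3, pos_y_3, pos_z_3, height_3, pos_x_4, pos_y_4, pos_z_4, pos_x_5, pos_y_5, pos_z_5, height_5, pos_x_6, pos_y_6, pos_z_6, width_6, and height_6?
pos_x_1 = 2.5
pos_y_1 = 2
pos_z_1 = 2
width_1 = 1.5
height_1 = 4
pos_x_2 = 3.5
pos_y_2 = 7
pos_z_2 = 8
width_2 = 2
depth_2 = 1.5
pos_x_3 = 3
pos_y_3 = 7.5
pos_z_3 = 3.5
height_3 = 2.5
pos_x_4 = 5
pos_y_4 = 5
pos_z_4 = 3
pos_x_5 = 9
pos_y_5 = 8
pos_z_5 = 5
height_5 = 2
pos_x_6 = 0.5
pos_y_6 = 3.5
pos_z_6 = 1.5
width_6 = 3.5
height_6 = 4.5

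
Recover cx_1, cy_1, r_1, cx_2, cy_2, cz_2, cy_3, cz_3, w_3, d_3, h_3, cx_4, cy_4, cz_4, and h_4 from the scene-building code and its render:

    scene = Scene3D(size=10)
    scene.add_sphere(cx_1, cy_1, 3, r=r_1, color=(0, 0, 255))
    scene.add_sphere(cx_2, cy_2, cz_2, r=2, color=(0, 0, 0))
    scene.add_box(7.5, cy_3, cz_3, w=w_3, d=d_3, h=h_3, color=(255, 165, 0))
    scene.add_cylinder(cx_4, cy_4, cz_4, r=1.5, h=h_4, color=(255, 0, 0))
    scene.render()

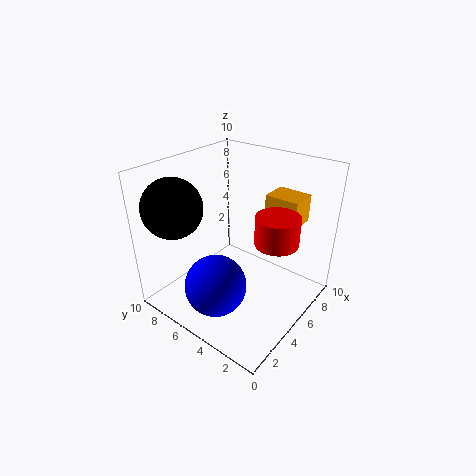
cx_1 = 2
cy_1 = 4.5
r_1 = 2
cx_2 = 2
cy_2 = 8
cz_2 = 7.5
cy_3 = 2
cz_3 = 5.5
w_3 = 2
d_3 = 2.5
h_3 = 2
cx_4 = 6
cy_4 = 2.5
cz_4 = 5
h_4 = 2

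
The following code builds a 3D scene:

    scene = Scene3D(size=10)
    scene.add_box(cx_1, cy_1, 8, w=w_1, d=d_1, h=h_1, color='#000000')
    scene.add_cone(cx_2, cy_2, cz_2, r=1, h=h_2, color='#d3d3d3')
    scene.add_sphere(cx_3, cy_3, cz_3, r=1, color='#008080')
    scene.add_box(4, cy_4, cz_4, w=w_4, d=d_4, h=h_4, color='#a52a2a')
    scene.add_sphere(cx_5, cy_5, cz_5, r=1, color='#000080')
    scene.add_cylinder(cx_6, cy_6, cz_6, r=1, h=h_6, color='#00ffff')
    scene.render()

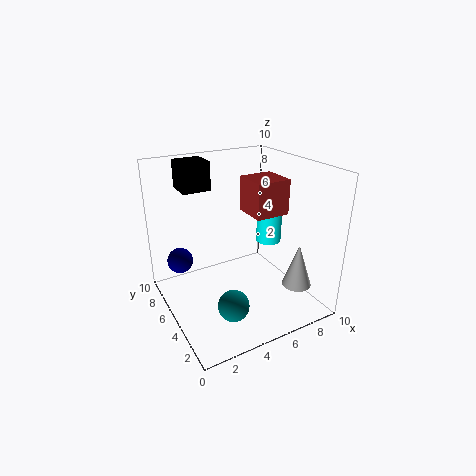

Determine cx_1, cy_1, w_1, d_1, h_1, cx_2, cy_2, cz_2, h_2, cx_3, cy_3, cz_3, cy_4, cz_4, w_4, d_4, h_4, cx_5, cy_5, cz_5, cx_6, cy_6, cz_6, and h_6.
cx_1 = 2; cy_1 = 7; w_1 = 2; d_1 = 2; h_1 = 2; cx_2 = 8; cy_2 = 2; cz_2 = 2; h_2 = 3; cx_3 = 3; cy_3 = 2; cz_3 = 2; cy_4 = 1; cz_4 = 8; w_4 = 2; d_4 = 2; h_4 = 2; cx_5 = 2; cy_5 = 9; cz_5 = 2; cx_6 = 9; cy_6 = 7; cz_6 = 3; h_6 = 3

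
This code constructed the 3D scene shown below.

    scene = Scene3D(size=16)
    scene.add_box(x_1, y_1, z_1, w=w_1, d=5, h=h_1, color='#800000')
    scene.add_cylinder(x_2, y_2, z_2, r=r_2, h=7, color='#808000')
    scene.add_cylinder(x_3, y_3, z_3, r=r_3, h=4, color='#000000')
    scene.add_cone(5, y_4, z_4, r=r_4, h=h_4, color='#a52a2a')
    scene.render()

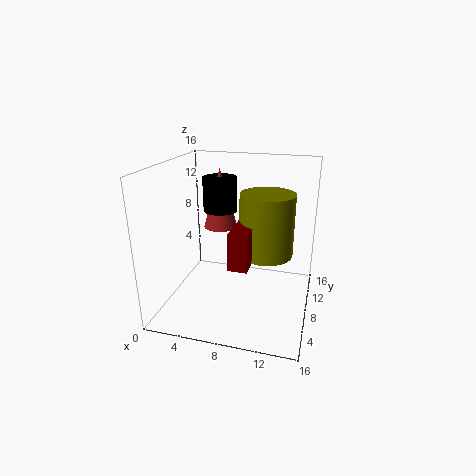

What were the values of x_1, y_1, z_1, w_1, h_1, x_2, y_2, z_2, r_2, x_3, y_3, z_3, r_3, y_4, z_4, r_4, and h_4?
x_1 = 8, y_1 = 4, z_1 = 6, w_1 = 2, h_1 = 4, x_2 = 11, y_2 = 9, z_2 = 6, r_2 = 3, x_3 = 5, y_3 = 11, z_3 = 10, r_3 = 2, y_4 = 11, z_4 = 8, r_4 = 2, h_4 = 7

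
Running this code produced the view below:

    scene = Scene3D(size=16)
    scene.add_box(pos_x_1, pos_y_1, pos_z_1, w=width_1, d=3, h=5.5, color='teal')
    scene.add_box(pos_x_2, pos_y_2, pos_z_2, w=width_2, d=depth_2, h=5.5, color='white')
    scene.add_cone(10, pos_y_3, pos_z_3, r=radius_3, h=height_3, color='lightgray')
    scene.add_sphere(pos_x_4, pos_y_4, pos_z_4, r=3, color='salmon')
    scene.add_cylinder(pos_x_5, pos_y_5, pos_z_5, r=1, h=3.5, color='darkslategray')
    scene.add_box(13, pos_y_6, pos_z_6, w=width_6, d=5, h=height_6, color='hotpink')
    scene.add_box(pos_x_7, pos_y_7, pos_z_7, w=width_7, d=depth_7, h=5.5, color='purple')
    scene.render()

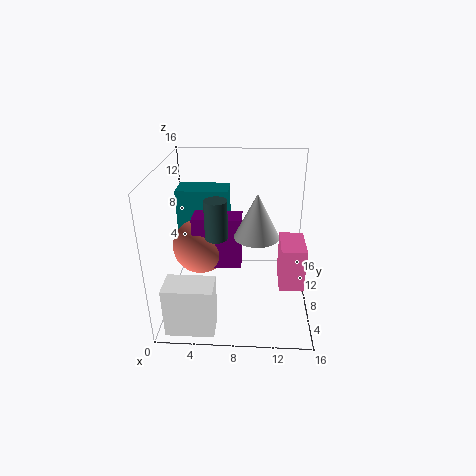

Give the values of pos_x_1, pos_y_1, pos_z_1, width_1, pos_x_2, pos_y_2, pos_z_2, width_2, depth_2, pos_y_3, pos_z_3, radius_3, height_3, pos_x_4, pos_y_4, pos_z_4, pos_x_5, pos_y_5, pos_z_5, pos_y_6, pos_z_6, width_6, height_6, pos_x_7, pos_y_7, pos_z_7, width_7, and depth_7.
pos_x_1 = 1.5
pos_y_1 = 7.5
pos_z_1 = 8
width_1 = 5.5
pos_x_2 = 1
pos_y_2 = 0.5
pos_z_2 = 0.5
width_2 = 5
depth_2 = 3
pos_y_3 = 2
pos_z_3 = 11.5
radius_3 = 2
height_3 = 4
pos_x_4 = 4
pos_y_4 = 7
pos_z_4 = 7.5
pos_x_5 = 6.5
pos_y_5 = 1.5
pos_z_5 = 11.5
pos_y_6 = 8.5
pos_z_6 = 0.5
width_6 = 3
height_6 = 5.5
pos_x_7 = 3.5
pos_y_7 = 5
pos_z_7 = 6
width_7 = 5
depth_7 = 2.5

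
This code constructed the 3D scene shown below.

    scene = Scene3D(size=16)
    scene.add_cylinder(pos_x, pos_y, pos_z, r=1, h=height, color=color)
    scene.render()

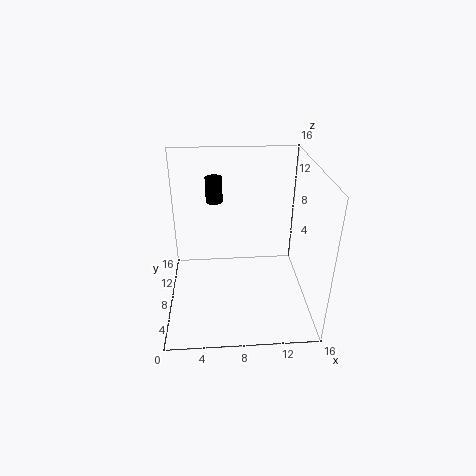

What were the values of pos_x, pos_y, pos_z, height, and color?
pos_x = 5.5
pos_y = 12.5
pos_z = 10.5
height = 3
color = 'black'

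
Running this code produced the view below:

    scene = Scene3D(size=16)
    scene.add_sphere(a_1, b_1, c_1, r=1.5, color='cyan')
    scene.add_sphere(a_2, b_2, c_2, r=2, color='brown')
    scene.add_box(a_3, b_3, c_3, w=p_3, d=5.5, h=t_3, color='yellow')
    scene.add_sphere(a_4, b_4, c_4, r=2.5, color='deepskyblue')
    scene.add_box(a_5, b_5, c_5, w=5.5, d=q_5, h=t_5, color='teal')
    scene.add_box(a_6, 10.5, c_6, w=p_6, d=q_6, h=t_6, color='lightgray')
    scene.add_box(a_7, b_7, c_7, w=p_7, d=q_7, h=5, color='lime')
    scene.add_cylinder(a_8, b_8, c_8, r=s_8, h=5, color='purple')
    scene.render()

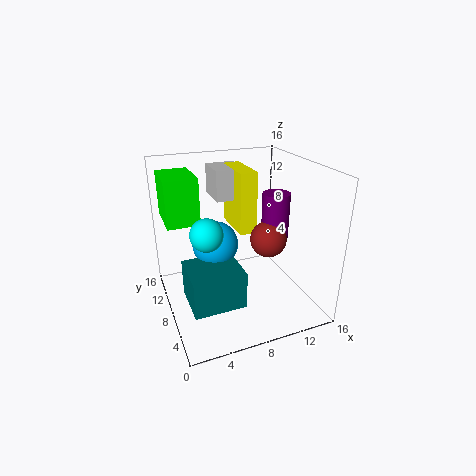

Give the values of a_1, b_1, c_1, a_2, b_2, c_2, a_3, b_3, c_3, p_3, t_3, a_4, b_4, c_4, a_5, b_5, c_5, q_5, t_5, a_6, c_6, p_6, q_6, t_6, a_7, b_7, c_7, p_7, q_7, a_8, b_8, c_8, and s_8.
a_1 = 3
b_1 = 3
c_1 = 11.5
a_2 = 11
b_2 = 6.5
c_2 = 8
a_3 = 8.5
b_3 = 8.5
c_3 = 8
p_3 = 2
t_3 = 7
a_4 = 5.5
b_4 = 8.5
c_4 = 7.5
a_5 = 1.5
b_5 = 3
c_5 = 2.5
q_5 = 5
t_5 = 4
a_6 = 6.5
c_6 = 11.5
p_6 = 3.5
q_6 = 4
t_6 = 3.5
a_7 = 0.5
b_7 = 8.5
c_7 = 10
p_7 = 3.5
q_7 = 5
a_8 = 12
b_8 = 7
c_8 = 8
s_8 = 1.5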